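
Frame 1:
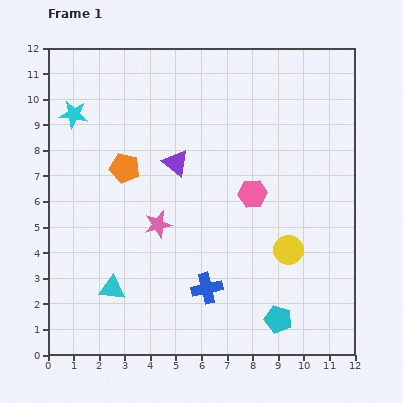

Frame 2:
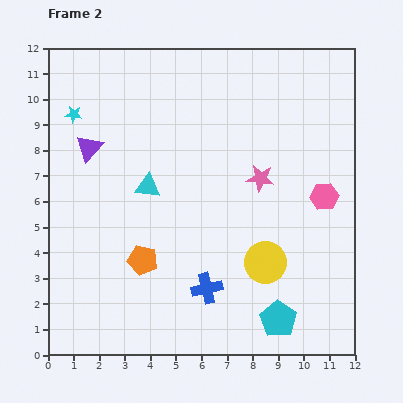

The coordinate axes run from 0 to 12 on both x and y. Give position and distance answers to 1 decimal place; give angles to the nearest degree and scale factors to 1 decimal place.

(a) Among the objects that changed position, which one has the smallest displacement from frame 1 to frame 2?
the yellow circle

(moved 1.0)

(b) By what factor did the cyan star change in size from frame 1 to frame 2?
0.6×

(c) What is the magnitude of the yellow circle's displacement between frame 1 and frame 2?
1.0

The yellow circle moved from (9.4, 4.1) to (8.5, 3.6), a distance of √(0.9² + 0.5²) ≈ 1.0.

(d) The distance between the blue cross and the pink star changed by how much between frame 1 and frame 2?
+1.7

Distance in frame 1: 3.1. Distance in frame 2: 4.8.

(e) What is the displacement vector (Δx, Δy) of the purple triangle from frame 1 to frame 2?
(-3.4, 0.6)

The purple triangle was at (5.0, 7.5) in frame 1 and (1.6, 8.1) in frame 2.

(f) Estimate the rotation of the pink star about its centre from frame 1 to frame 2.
22° clockwise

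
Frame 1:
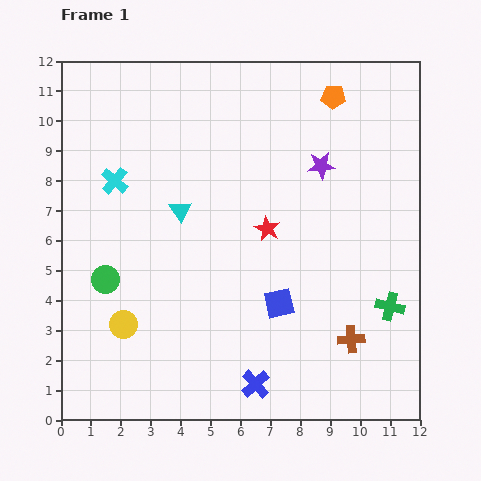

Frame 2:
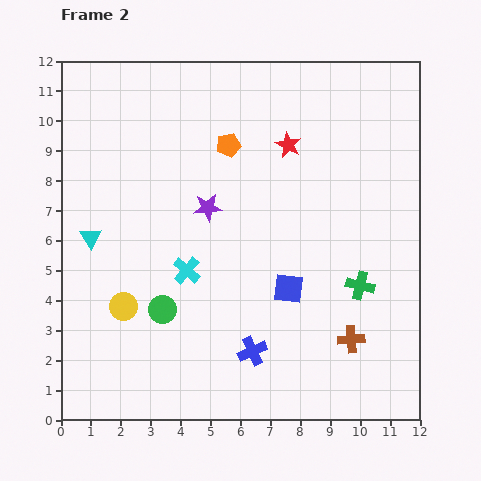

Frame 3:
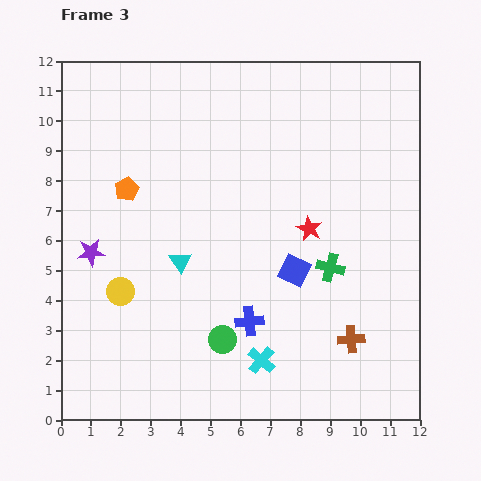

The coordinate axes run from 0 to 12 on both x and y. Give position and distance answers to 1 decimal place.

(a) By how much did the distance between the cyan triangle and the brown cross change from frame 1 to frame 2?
+2.2

Distance in frame 1: 7.1. Distance in frame 2: 9.3.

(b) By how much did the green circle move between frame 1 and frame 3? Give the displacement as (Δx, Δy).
(3.9, -2.0)

The green circle was at (1.5, 4.7) in frame 1 and (5.4, 2.7) in frame 3.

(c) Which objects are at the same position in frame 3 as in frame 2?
the brown cross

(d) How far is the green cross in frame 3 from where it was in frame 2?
1.2

The green cross moved from (10.0, 4.5) to (9.0, 5.1), a distance of √(1.0² + 0.6²) ≈ 1.2.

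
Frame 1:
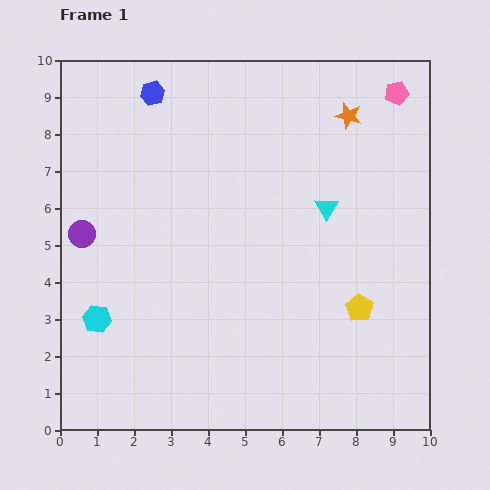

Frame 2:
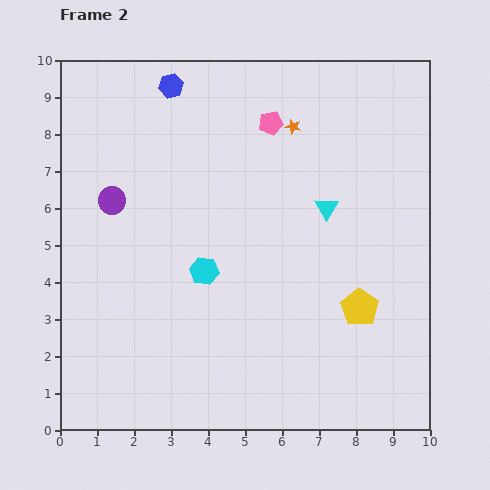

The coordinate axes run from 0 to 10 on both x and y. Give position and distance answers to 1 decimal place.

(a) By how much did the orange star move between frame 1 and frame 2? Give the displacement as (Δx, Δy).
(-1.5, -0.3)

The orange star was at (7.8, 8.5) in frame 1 and (6.3, 8.2) in frame 2.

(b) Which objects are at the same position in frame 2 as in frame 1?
the yellow pentagon, the cyan triangle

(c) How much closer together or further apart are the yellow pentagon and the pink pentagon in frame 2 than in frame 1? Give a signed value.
-0.4

Distance in frame 1: 5.9. Distance in frame 2: 5.5.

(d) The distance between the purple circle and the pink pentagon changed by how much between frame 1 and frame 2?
-4.5

Distance in frame 1: 9.3. Distance in frame 2: 4.8.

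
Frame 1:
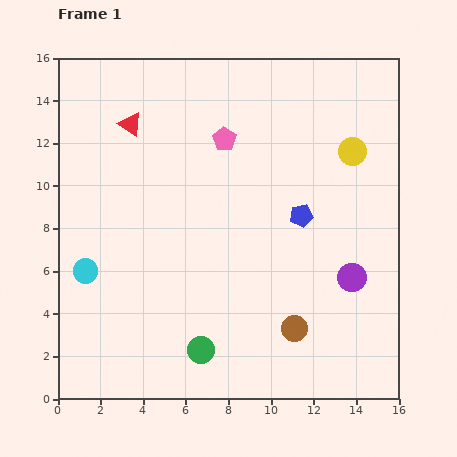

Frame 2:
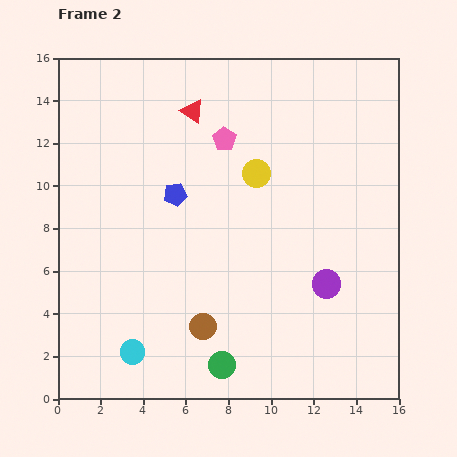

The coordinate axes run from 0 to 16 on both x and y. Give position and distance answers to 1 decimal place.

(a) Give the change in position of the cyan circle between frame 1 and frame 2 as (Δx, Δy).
(2.2, -3.8)

The cyan circle was at (1.3, 6.0) in frame 1 and (3.5, 2.2) in frame 2.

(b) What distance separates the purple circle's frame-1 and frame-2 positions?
1.2

The purple circle moved from (13.8, 5.7) to (12.6, 5.4), a distance of √(1.2² + 0.3²) ≈ 1.2.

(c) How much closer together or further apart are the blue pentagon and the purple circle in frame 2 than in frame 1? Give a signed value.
+4.4

Distance in frame 1: 3.8. Distance in frame 2: 8.2.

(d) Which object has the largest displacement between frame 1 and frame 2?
the blue pentagon

(moved 6.0; next 4.6)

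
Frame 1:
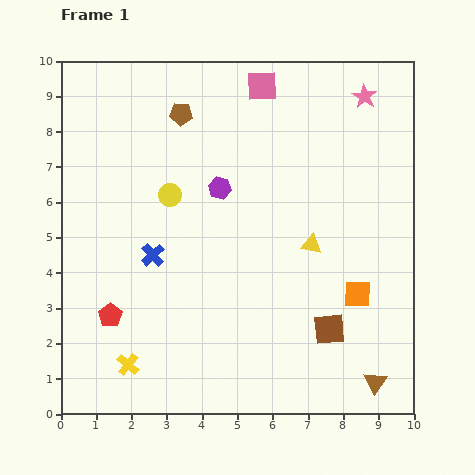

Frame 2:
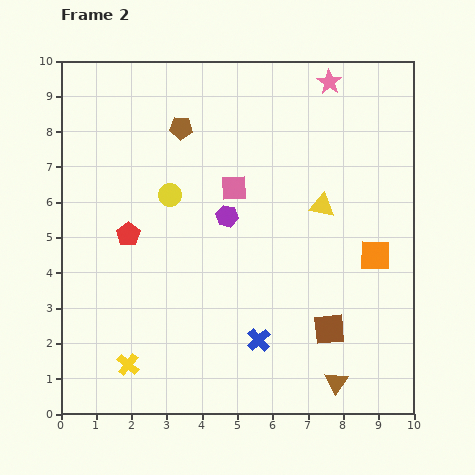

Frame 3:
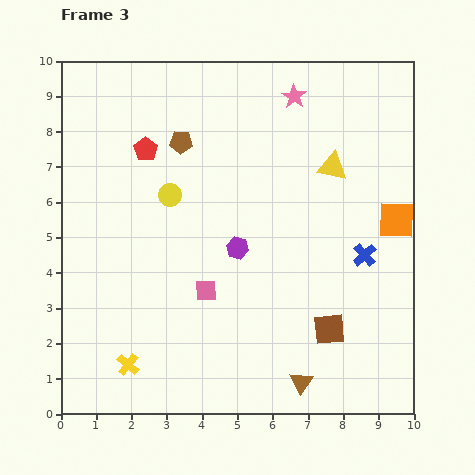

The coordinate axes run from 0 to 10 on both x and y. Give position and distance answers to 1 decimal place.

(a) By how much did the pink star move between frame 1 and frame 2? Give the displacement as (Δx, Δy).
(-1.0, 0.4)

The pink star was at (8.6, 9.0) in frame 1 and (7.6, 9.4) in frame 2.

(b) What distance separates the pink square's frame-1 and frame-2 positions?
3.0

The pink square moved from (5.7, 9.3) to (4.9, 6.4), a distance of √(0.8² + 2.9²) ≈ 3.0.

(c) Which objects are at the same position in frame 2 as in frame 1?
the yellow circle, the brown square, the yellow cross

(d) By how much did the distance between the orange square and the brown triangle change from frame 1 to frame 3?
+2.8

Distance in frame 1: 2.5. Distance in frame 3: 5.3.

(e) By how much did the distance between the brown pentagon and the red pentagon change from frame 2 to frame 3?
-2.4

Distance in frame 2: 3.4. Distance in frame 3: 1.0.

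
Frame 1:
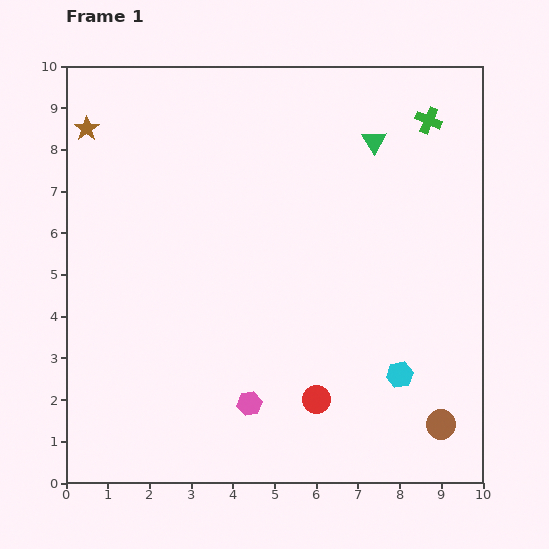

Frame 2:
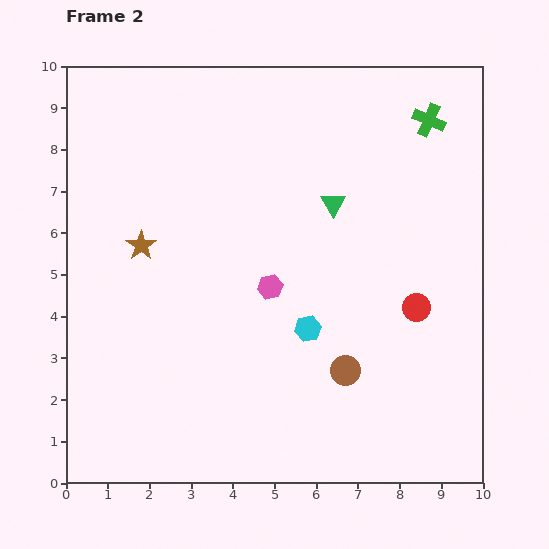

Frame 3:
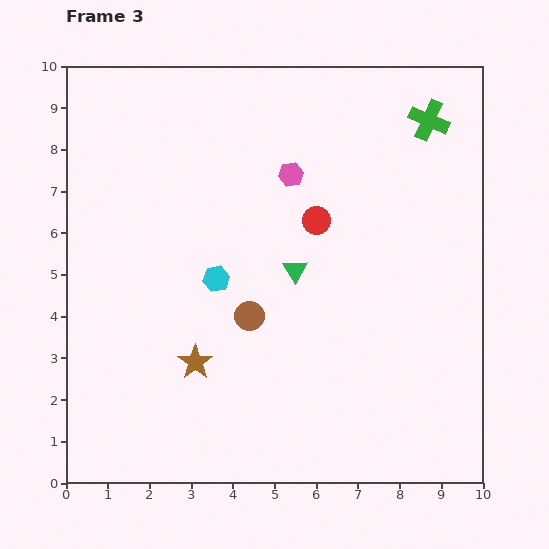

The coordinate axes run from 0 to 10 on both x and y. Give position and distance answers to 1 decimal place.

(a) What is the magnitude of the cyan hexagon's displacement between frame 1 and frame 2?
2.5

The cyan hexagon moved from (8.0, 2.6) to (5.8, 3.7), a distance of √(2.2² + 1.1²) ≈ 2.5.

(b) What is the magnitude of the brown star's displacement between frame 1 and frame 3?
6.2

The brown star moved from (0.5, 8.5) to (3.1, 2.9), a distance of √(2.6² + 5.6²) ≈ 6.2.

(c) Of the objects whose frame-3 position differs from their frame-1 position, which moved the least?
the green triangle

(moved 3.6)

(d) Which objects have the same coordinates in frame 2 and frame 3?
the green cross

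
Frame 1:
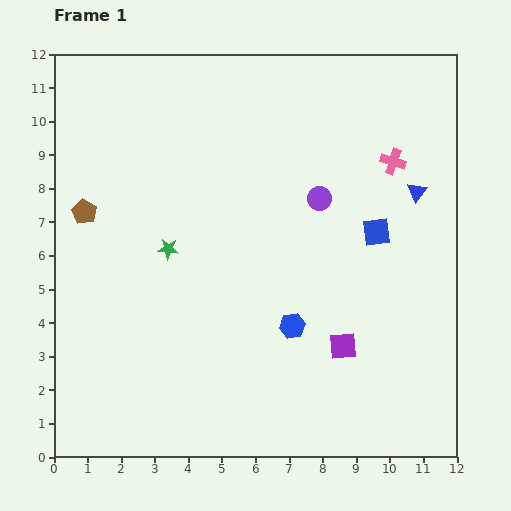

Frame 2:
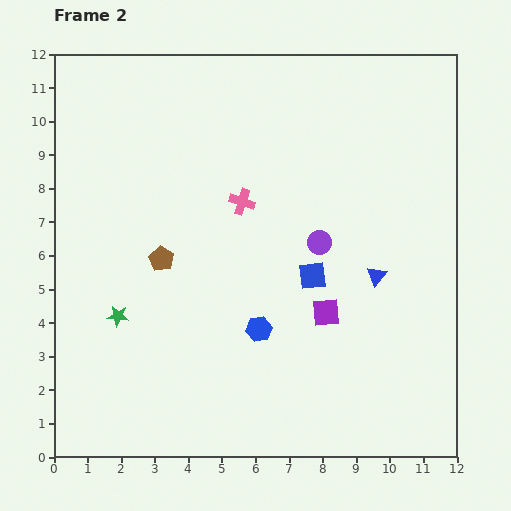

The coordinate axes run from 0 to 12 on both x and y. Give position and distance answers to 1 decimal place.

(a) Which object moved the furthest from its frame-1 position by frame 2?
the pink cross

(moved 4.7; next 2.8)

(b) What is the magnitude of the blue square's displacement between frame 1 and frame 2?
2.3

The blue square moved from (9.6, 6.7) to (7.7, 5.4), a distance of √(1.9² + 1.3²) ≈ 2.3.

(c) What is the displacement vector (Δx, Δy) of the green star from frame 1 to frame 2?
(-1.5, -2.0)

The green star was at (3.4, 6.2) in frame 1 and (1.9, 4.2) in frame 2.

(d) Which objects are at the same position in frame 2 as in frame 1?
none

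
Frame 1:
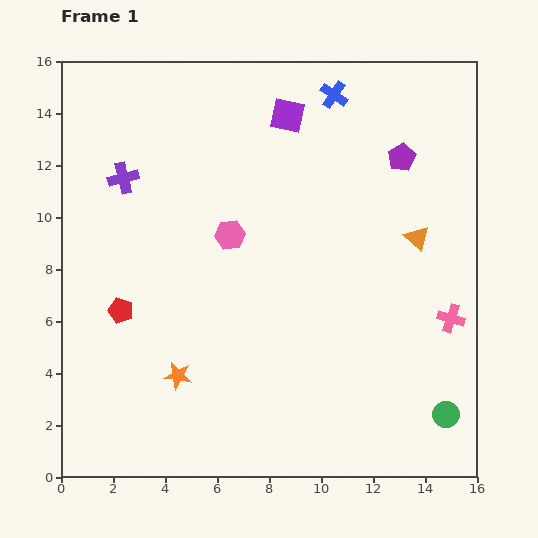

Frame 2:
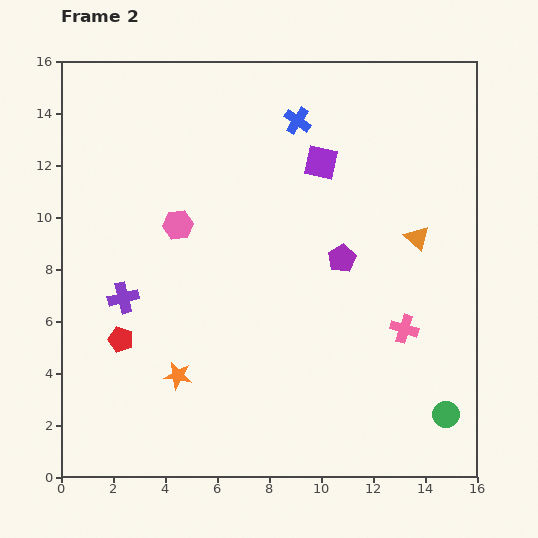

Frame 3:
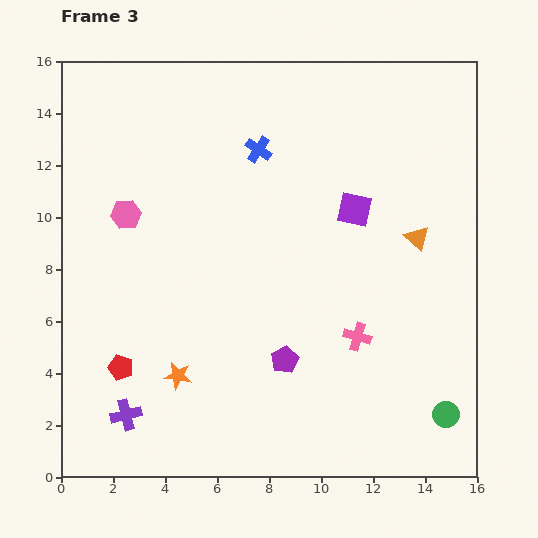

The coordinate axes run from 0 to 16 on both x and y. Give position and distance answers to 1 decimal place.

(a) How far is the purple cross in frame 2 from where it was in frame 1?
4.6

The purple cross moved from (2.4, 11.5) to (2.4, 6.9), a distance of √(0.0² + 4.6²) ≈ 4.6.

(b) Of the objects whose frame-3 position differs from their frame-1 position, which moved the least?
the red pentagon

(moved 2.2)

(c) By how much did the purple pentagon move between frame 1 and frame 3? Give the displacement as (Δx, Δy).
(-4.5, -7.8)

The purple pentagon was at (13.1, 12.3) in frame 1 and (8.6, 4.5) in frame 3.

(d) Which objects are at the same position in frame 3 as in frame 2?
the green circle, the orange star, the orange triangle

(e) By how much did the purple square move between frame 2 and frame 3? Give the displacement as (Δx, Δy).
(1.3, -1.8)

The purple square was at (10.0, 12.1) in frame 2 and (11.3, 10.3) in frame 3.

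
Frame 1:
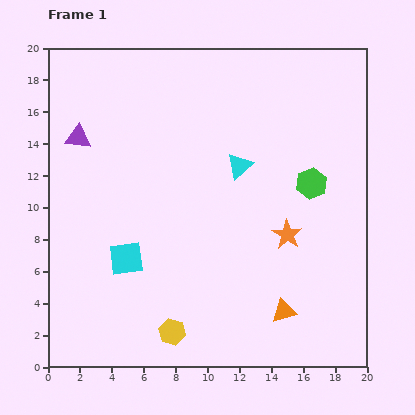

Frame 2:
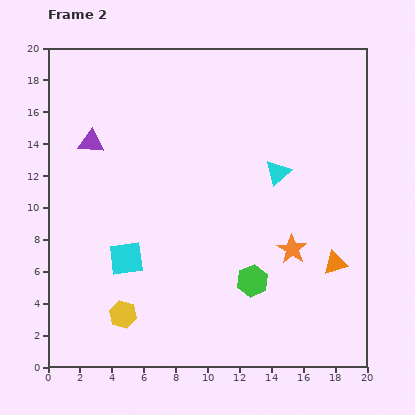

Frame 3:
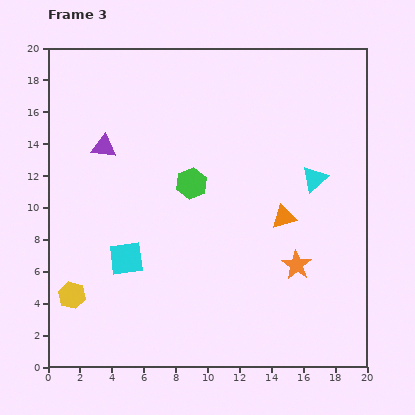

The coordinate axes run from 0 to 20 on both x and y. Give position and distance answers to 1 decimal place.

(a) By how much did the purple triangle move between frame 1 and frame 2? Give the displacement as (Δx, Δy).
(0.8, -0.3)

The purple triangle was at (1.9, 14.4) in frame 1 and (2.7, 14.1) in frame 2.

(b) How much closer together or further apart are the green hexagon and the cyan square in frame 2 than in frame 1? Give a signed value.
-4.5

Distance in frame 1: 12.5. Distance in frame 2: 8.0.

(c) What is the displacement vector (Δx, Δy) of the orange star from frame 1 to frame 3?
(0.6, -1.9)

The orange star was at (15.0, 8.3) in frame 1 and (15.6, 6.4) in frame 3.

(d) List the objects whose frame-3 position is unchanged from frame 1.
the cyan square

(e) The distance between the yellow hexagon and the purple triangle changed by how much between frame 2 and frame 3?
-1.5

Distance in frame 2: 11.0. Distance in frame 3: 9.5.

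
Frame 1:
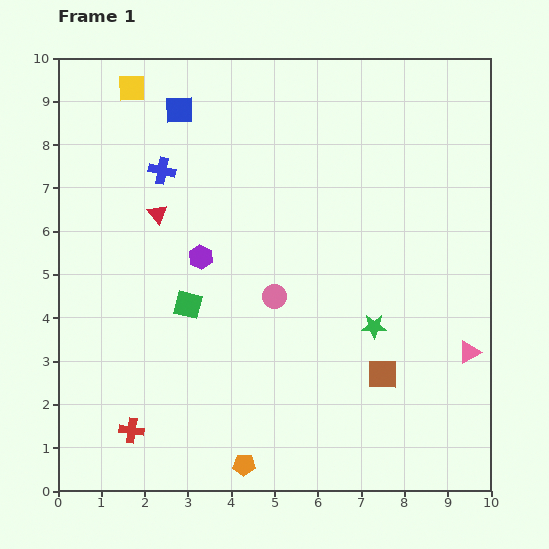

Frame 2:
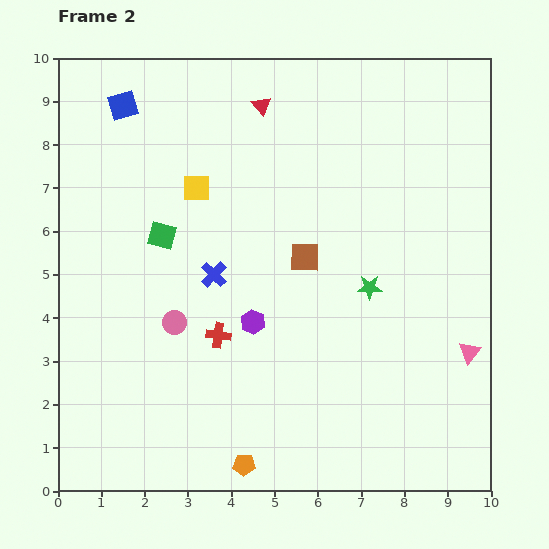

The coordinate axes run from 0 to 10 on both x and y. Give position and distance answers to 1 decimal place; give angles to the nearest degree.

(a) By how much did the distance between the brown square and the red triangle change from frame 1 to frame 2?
-2.8

Distance in frame 1: 6.4. Distance in frame 2: 3.6.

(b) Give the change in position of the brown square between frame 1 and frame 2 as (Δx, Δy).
(-1.8, 2.7)

The brown square was at (7.5, 2.7) in frame 1 and (5.7, 5.4) in frame 2.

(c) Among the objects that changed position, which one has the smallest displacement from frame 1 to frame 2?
the green star

(moved 0.9)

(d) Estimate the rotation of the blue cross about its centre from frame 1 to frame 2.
33° clockwise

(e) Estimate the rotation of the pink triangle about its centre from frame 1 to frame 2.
21° counter-clockwise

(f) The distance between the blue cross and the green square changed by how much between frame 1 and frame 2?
-1.7

Distance in frame 1: 3.2. Distance in frame 2: 1.5.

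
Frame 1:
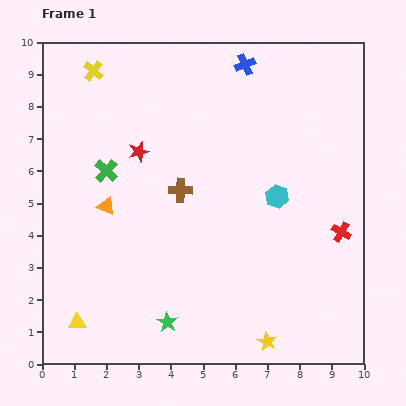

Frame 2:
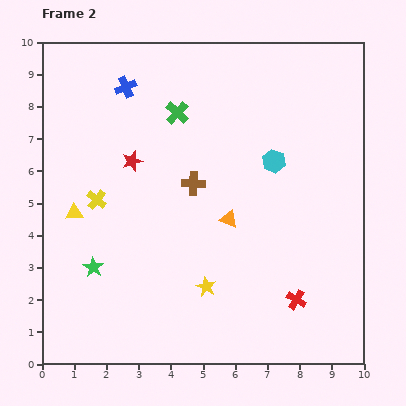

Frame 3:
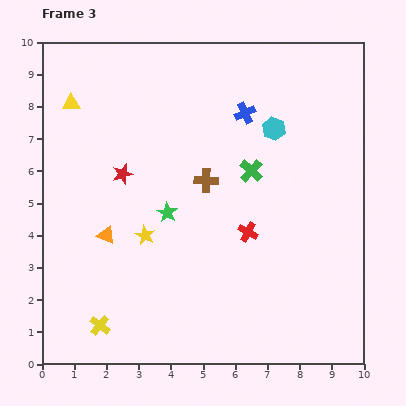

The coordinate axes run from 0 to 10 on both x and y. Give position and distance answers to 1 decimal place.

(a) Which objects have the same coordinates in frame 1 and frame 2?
none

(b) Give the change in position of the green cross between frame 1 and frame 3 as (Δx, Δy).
(4.5, 0.0)

The green cross was at (2.0, 6.0) in frame 1 and (6.5, 6.0) in frame 3.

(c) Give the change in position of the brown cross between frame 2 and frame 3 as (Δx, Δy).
(0.4, 0.1)

The brown cross was at (4.7, 5.6) in frame 2 and (5.1, 5.7) in frame 3.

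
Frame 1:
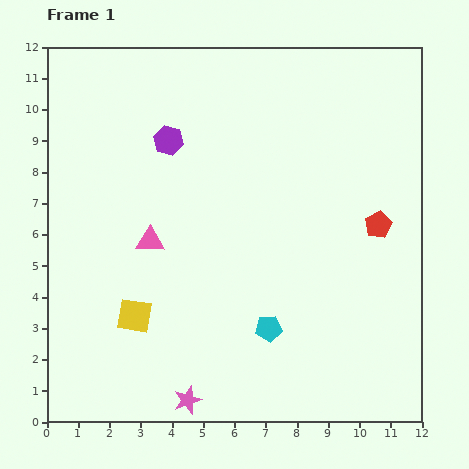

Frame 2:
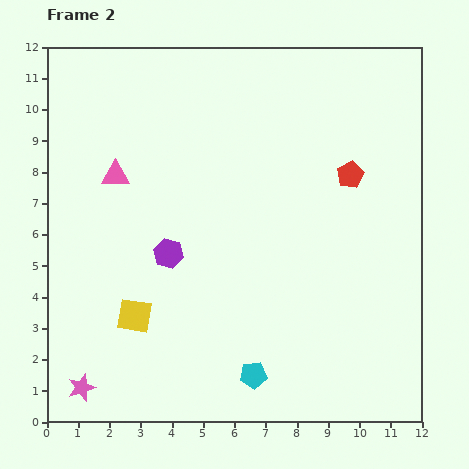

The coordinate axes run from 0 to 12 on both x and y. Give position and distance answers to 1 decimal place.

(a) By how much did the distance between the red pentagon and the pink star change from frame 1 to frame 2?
+2.7

Distance in frame 1: 8.3. Distance in frame 2: 11.0.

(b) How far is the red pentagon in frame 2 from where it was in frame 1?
1.8

The red pentagon moved from (10.6, 6.3) to (9.7, 7.9), a distance of √(0.9² + 1.6²) ≈ 1.8.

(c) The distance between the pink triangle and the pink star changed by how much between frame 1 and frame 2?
+1.7

Distance in frame 1: 5.2. Distance in frame 2: 6.9.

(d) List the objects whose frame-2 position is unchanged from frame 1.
the yellow square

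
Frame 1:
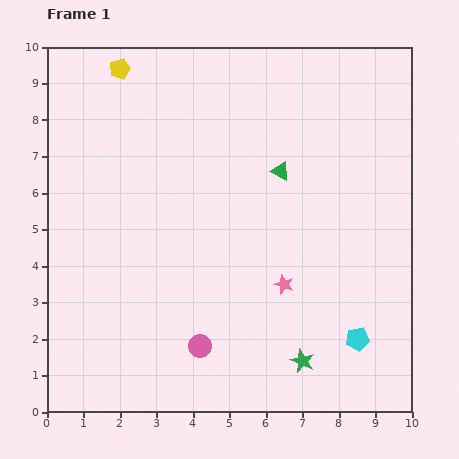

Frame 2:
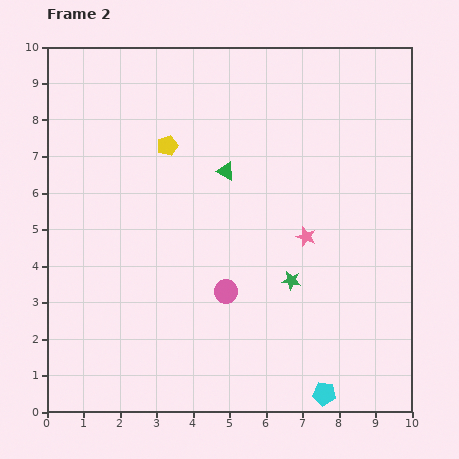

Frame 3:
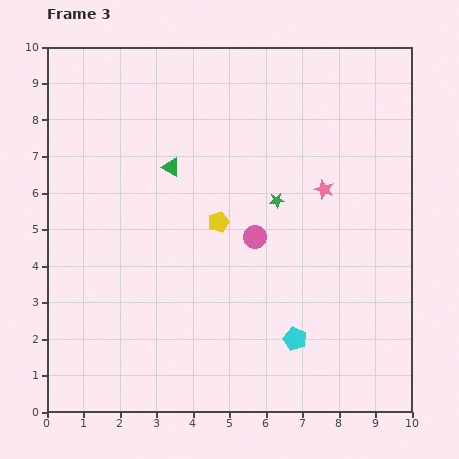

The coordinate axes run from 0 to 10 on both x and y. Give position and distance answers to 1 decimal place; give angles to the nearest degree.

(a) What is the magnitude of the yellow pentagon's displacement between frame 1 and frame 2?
2.5

The yellow pentagon moved from (2.0, 9.4) to (3.3, 7.3), a distance of √(1.3² + 2.1²) ≈ 2.5.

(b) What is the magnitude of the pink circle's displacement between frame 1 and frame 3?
3.4

The pink circle moved from (4.2, 1.8) to (5.7, 4.8), a distance of √(1.5² + 3.0²) ≈ 3.4.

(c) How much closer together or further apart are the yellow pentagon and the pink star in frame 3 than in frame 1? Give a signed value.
-4.4

Distance in frame 1: 7.4. Distance in frame 3: 3.0.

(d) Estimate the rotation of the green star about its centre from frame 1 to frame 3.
30° counter-clockwise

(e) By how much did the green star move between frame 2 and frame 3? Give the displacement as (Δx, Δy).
(-0.4, 2.2)

The green star was at (6.7, 3.6) in frame 2 and (6.3, 5.8) in frame 3.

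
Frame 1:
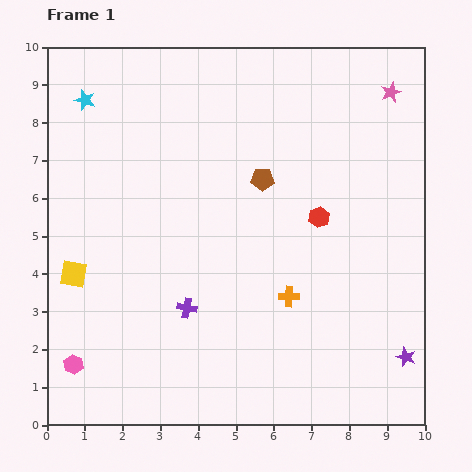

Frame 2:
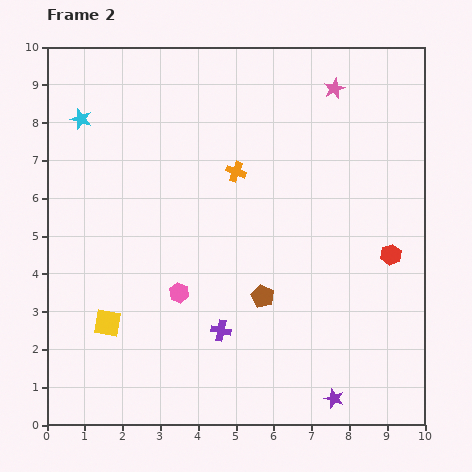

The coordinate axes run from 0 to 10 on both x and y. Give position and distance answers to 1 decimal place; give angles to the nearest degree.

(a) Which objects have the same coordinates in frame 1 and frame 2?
none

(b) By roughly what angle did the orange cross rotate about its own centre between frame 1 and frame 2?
19° clockwise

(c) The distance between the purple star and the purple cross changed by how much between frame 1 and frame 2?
-2.4

Distance in frame 1: 5.9. Distance in frame 2: 3.5.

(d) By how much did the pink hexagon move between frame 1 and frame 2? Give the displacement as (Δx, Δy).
(2.8, 1.9)

The pink hexagon was at (0.7, 1.6) in frame 1 and (3.5, 3.5) in frame 2.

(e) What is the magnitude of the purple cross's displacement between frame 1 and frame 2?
1.1

The purple cross moved from (3.7, 3.1) to (4.6, 2.5), a distance of √(0.9² + 0.6²) ≈ 1.1.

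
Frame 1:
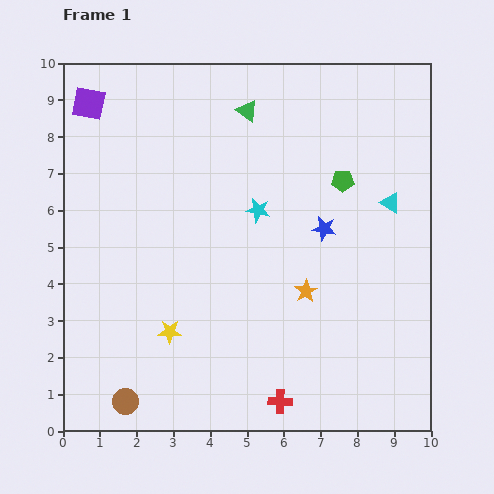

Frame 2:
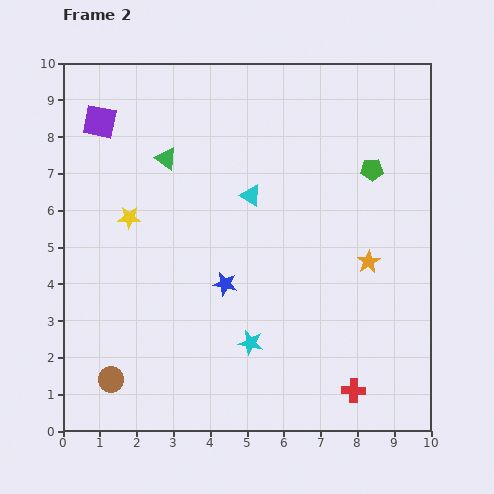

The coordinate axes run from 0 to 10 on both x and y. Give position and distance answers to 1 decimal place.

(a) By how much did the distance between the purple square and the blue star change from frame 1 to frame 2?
-1.6

Distance in frame 1: 7.2. Distance in frame 2: 5.6.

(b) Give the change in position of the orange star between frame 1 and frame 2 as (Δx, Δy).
(1.7, 0.8)

The orange star was at (6.6, 3.8) in frame 1 and (8.3, 4.6) in frame 2.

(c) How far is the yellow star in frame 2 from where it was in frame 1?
3.3

The yellow star moved from (2.9, 2.7) to (1.8, 5.8), a distance of √(1.1² + 3.1²) ≈ 3.3.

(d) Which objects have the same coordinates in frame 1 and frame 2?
none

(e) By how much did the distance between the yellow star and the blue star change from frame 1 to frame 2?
-1.8

Distance in frame 1: 5.0. Distance in frame 2: 3.2.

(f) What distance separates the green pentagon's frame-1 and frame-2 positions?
0.9

The green pentagon moved from (7.6, 6.8) to (8.4, 7.1), a distance of √(0.8² + 0.3²) ≈ 0.9.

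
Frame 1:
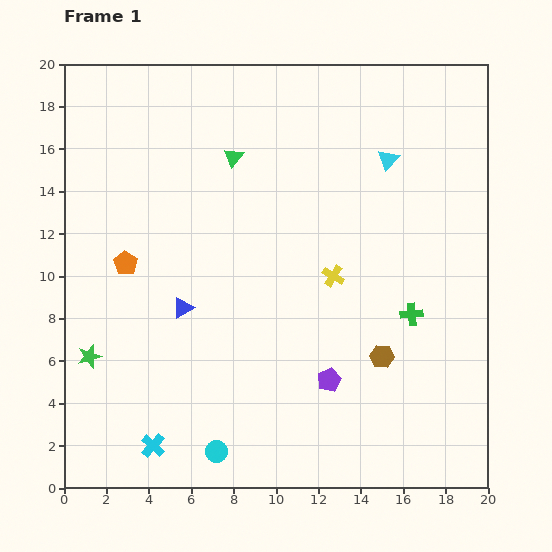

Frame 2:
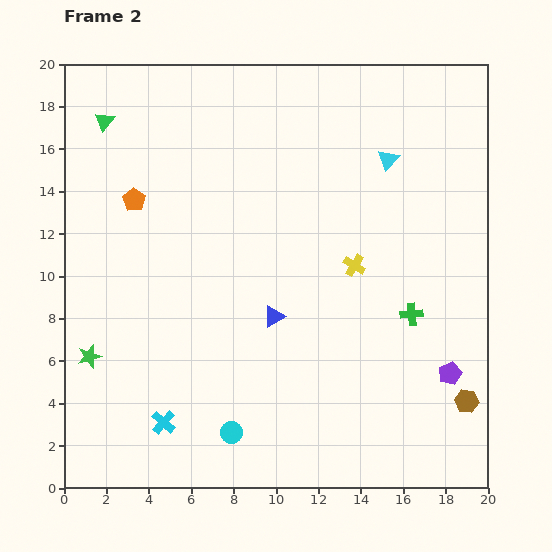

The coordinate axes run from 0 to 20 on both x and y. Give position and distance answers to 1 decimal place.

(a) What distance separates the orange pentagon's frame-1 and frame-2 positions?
3.0

The orange pentagon moved from (2.9, 10.6) to (3.3, 13.6), a distance of √(0.4² + 3.0²) ≈ 3.0.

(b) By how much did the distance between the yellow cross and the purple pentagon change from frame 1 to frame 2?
+1.9

Distance in frame 1: 4.9. Distance in frame 2: 6.8.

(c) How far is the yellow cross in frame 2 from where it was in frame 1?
1.1

The yellow cross moved from (12.7, 10.0) to (13.7, 10.5), a distance of √(1.0² + 0.5²) ≈ 1.1.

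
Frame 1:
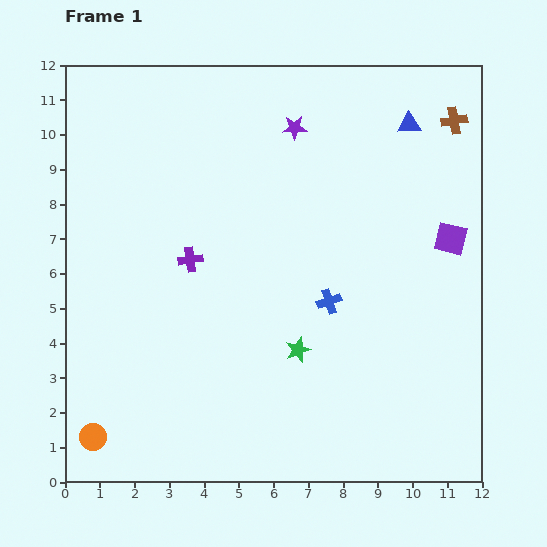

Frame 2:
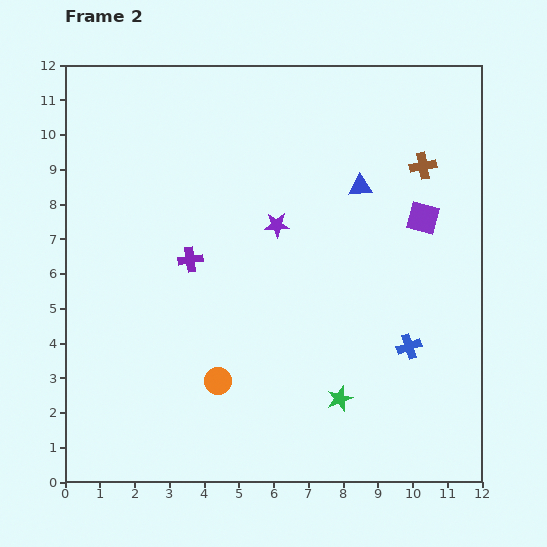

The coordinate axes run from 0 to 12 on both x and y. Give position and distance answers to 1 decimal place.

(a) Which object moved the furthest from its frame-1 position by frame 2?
the orange circle

(moved 3.9; next 2.8)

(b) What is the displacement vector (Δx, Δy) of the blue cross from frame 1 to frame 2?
(2.3, -1.3)

The blue cross was at (7.6, 5.2) in frame 1 and (9.9, 3.9) in frame 2.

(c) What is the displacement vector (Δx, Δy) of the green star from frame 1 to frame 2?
(1.2, -1.4)

The green star was at (6.7, 3.8) in frame 1 and (7.9, 2.4) in frame 2.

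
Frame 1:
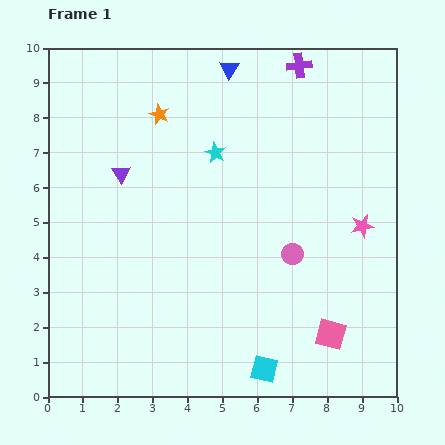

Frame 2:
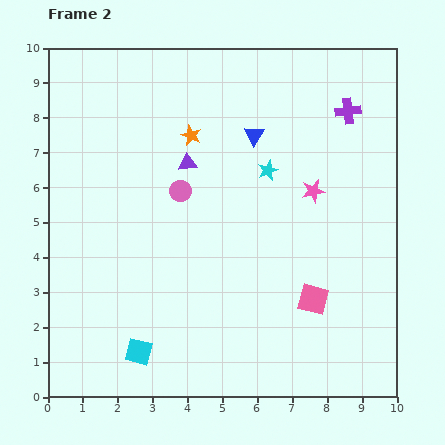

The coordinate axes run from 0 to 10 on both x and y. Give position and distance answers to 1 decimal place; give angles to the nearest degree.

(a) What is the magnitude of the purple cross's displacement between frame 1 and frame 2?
1.9

The purple cross moved from (7.2, 9.5) to (8.6, 8.2), a distance of √(1.4² + 1.3²) ≈ 1.9.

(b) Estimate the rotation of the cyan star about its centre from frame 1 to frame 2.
22° clockwise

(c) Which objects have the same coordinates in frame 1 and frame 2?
none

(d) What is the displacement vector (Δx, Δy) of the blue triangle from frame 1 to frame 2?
(0.7, -1.9)

The blue triangle was at (5.2, 9.4) in frame 1 and (5.9, 7.5) in frame 2.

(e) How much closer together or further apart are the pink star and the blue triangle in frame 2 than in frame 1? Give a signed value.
-3.6

Distance in frame 1: 5.9. Distance in frame 2: 2.3.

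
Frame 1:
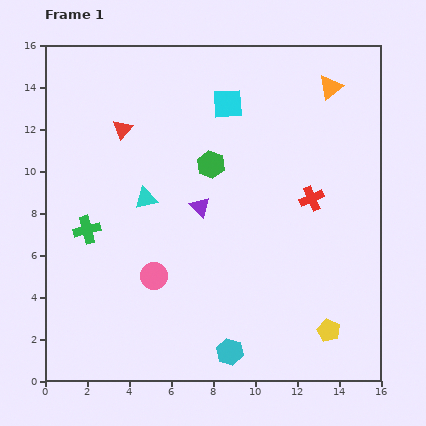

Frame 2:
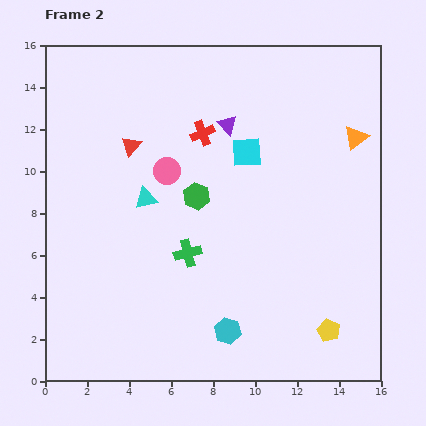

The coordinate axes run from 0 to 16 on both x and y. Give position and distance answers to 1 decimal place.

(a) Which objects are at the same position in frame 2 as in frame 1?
the yellow pentagon, the cyan triangle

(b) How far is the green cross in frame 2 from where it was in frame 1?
4.9

The green cross moved from (2.0, 7.2) to (6.8, 6.1), a distance of √(4.8² + 1.1²) ≈ 4.9.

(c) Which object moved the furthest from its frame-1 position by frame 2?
the red cross

(moved 6.1; next 5.0)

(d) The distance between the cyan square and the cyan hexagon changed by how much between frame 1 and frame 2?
-3.3

Distance in frame 1: 11.8. Distance in frame 2: 8.5.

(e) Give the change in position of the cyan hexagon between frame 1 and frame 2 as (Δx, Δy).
(-0.1, 1.0)

The cyan hexagon was at (8.8, 1.4) in frame 1 and (8.7, 2.4) in frame 2.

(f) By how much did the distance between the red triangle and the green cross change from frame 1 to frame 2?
+0.7

Distance in frame 1: 5.1. Distance in frame 2: 5.8.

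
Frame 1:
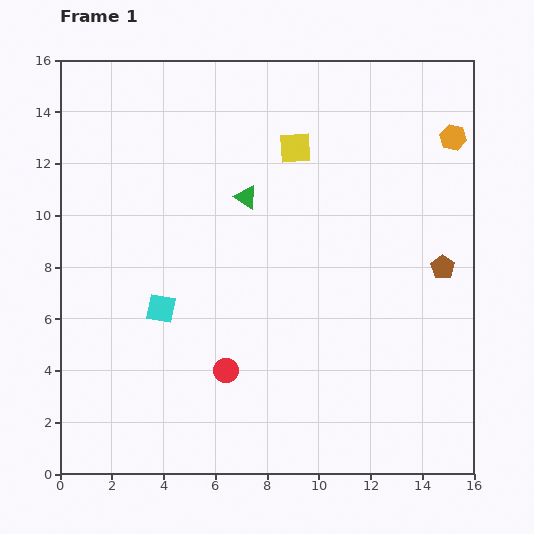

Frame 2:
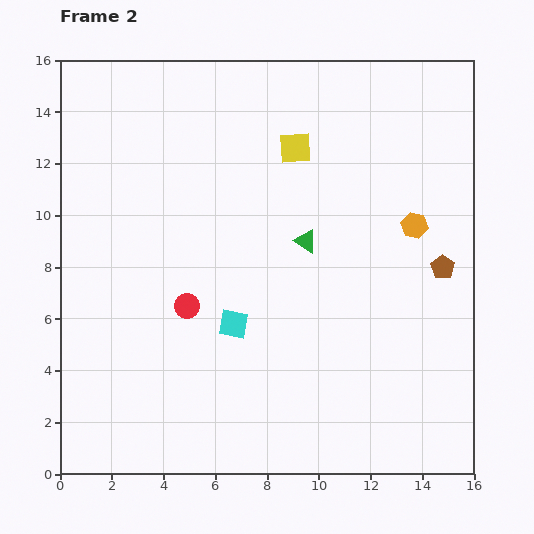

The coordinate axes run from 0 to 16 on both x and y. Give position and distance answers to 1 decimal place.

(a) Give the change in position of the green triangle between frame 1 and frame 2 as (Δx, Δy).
(2.3, -1.7)

The green triangle was at (7.2, 10.7) in frame 1 and (9.5, 9.0) in frame 2.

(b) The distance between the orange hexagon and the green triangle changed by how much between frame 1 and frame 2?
-4.1

Distance in frame 1: 8.3. Distance in frame 2: 4.2.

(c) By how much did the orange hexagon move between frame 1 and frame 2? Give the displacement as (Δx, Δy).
(-1.5, -3.4)

The orange hexagon was at (15.2, 13.0) in frame 1 and (13.7, 9.6) in frame 2.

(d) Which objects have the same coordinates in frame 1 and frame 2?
the yellow square, the brown pentagon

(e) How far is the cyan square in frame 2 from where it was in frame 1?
2.9

The cyan square moved from (3.9, 6.4) to (6.7, 5.8), a distance of √(2.8² + 0.6²) ≈ 2.9.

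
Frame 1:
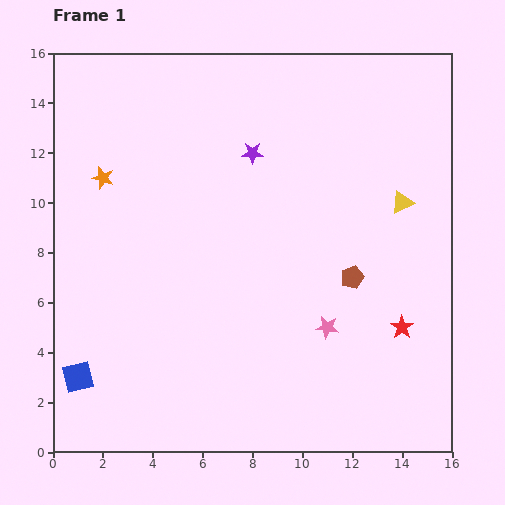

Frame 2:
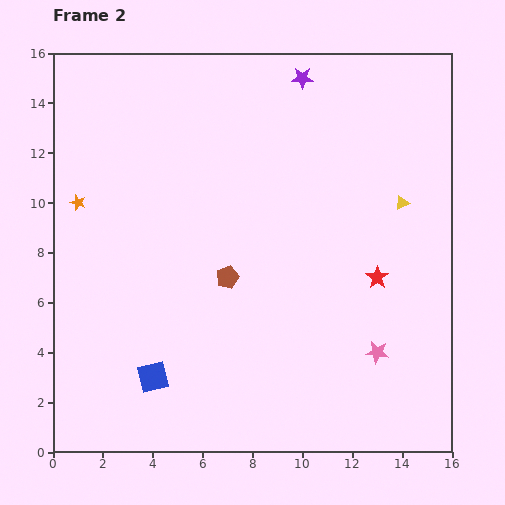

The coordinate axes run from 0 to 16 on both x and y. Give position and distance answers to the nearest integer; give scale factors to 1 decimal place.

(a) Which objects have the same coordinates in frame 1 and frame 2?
the yellow triangle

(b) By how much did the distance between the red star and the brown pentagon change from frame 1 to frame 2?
+3

Distance in frame 1: 3. Distance in frame 2: 6.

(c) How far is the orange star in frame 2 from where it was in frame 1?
1

The orange star moved from (2, 11) to (1, 10), a distance of √(1² + 1²) ≈ 1.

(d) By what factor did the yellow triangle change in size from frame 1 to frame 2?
0.6×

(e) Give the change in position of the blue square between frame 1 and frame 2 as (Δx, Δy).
(3, 0)

The blue square was at (1, 3) in frame 1 and (4, 3) in frame 2.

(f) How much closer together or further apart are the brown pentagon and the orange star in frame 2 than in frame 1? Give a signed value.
-4

Distance in frame 1: 11. Distance in frame 2: 7.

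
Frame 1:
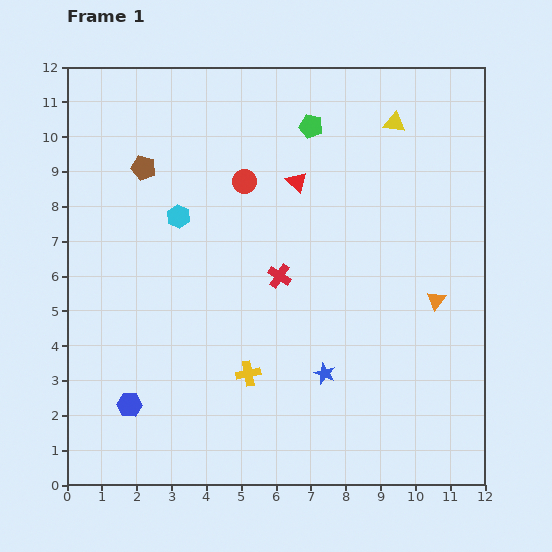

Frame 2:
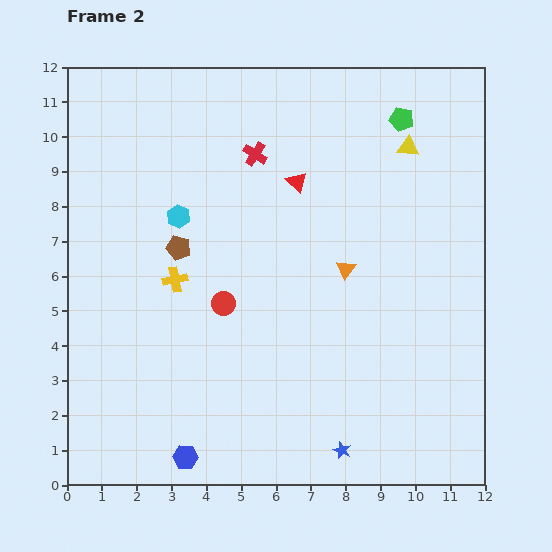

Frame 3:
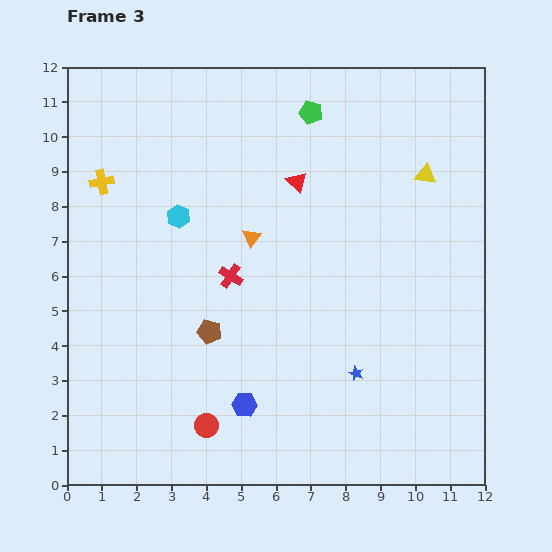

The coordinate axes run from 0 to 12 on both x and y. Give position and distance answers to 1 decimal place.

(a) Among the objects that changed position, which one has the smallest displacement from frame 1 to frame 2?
the yellow triangle

(moved 0.8)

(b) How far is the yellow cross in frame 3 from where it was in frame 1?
6.9

The yellow cross moved from (5.2, 3.2) to (1.0, 8.7), a distance of √(4.2² + 5.5²) ≈ 6.9.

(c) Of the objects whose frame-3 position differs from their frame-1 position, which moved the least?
the green pentagon

(moved 0.4)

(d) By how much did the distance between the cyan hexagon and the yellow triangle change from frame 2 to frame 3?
+0.3

Distance in frame 2: 6.9. Distance in frame 3: 7.2.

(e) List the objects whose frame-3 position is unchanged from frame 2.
the cyan hexagon, the red triangle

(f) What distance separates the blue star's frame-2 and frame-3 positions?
2.2

The blue star moved from (7.9, 1.0) to (8.3, 3.2), a distance of √(0.4² + 2.2²) ≈ 2.2.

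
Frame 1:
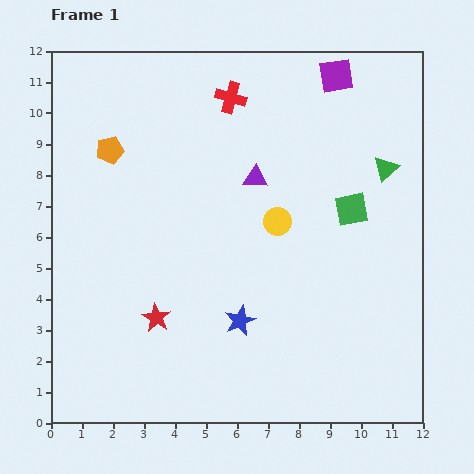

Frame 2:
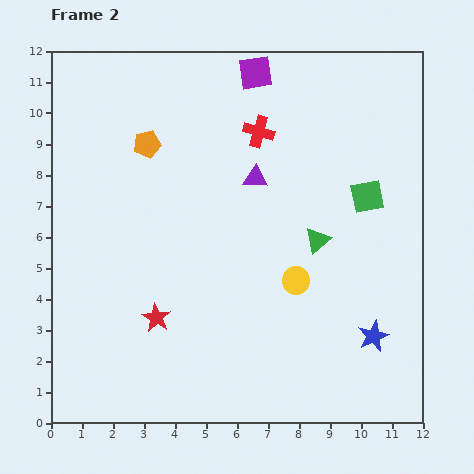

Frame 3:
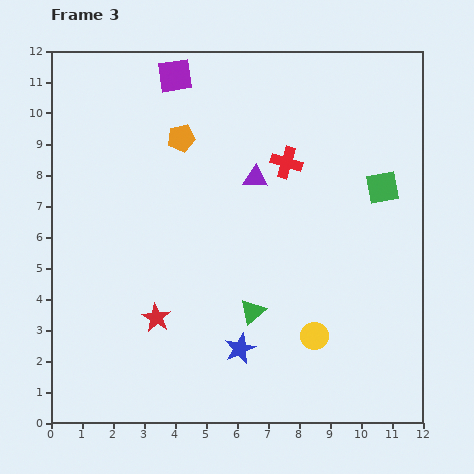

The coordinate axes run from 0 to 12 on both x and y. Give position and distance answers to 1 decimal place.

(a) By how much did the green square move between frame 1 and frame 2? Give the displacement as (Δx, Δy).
(0.5, 0.4)

The green square was at (9.7, 6.9) in frame 1 and (10.2, 7.3) in frame 2.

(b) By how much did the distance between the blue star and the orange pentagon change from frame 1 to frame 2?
+2.7

Distance in frame 1: 6.9. Distance in frame 2: 9.6.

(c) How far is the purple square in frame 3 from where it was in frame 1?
5.2

The purple square moved from (9.2, 11.2) to (4.0, 11.2), a distance of √(5.2² + 0.0²) ≈ 5.2.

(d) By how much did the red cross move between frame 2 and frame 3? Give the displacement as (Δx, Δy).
(0.9, -1.0)

The red cross was at (6.7, 9.4) in frame 2 and (7.6, 8.4) in frame 3.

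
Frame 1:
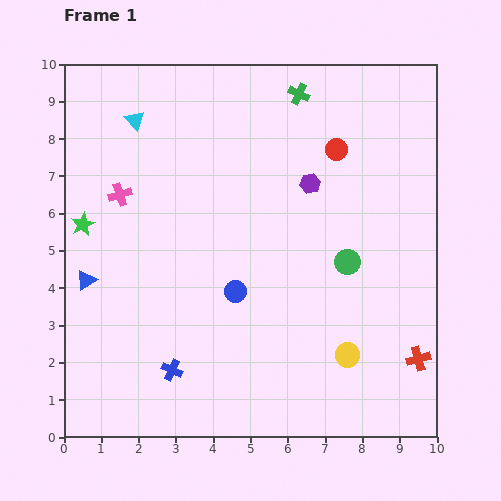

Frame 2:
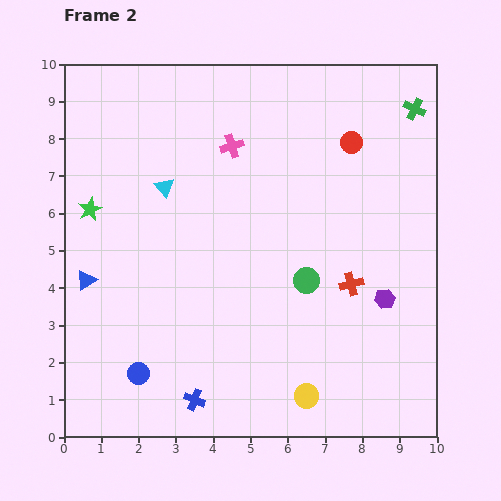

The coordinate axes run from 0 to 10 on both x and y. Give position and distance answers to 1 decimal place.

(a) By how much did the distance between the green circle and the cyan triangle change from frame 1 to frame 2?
-2.4

Distance in frame 1: 6.9. Distance in frame 2: 4.5.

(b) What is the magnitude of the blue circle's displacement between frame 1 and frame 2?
3.4

The blue circle moved from (4.6, 3.9) to (2.0, 1.7), a distance of √(2.6² + 2.2²) ≈ 3.4.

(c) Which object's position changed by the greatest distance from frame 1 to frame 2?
the purple hexagon

(moved 3.7; next 3.4)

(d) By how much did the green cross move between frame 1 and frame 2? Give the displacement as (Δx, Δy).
(3.1, -0.4)

The green cross was at (6.3, 9.2) in frame 1 and (9.4, 8.8) in frame 2.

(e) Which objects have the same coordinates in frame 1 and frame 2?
the blue triangle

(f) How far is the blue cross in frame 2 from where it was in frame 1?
1.0

The blue cross moved from (2.9, 1.8) to (3.5, 1.0), a distance of √(0.6² + 0.8²) ≈ 1.0.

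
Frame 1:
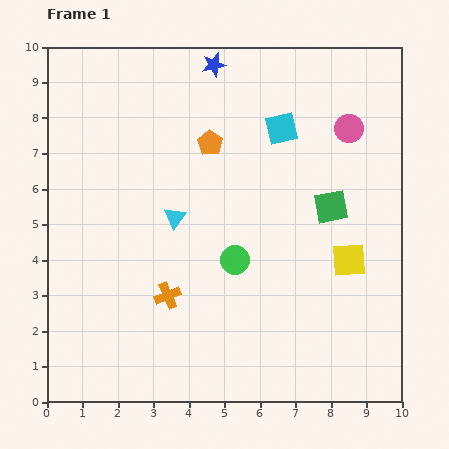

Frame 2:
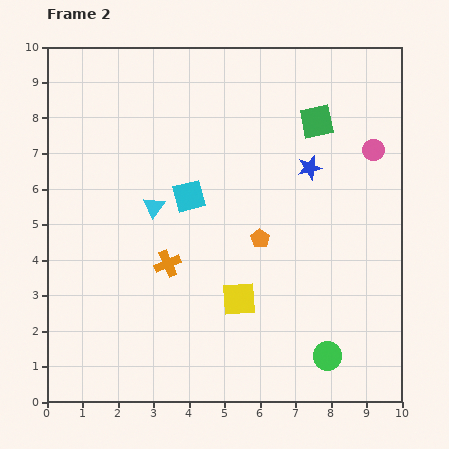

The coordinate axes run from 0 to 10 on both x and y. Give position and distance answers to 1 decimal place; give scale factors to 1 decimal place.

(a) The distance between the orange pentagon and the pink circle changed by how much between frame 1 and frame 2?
+0.2

Distance in frame 1: 3.9. Distance in frame 2: 4.1.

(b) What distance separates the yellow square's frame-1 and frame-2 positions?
3.3

The yellow square moved from (8.5, 4.0) to (5.4, 2.9), a distance of √(3.1² + 1.1²) ≈ 3.3.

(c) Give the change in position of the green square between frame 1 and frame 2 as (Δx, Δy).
(-0.4, 2.4)

The green square was at (8.0, 5.5) in frame 1 and (7.6, 7.9) in frame 2.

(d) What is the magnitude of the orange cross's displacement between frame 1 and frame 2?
0.9

The orange cross moved from (3.4, 3.0) to (3.4, 3.9), a distance of √(0.0² + 0.9²) ≈ 0.9.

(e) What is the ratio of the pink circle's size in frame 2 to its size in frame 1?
0.7×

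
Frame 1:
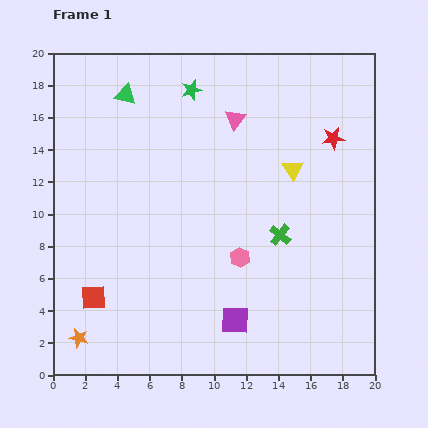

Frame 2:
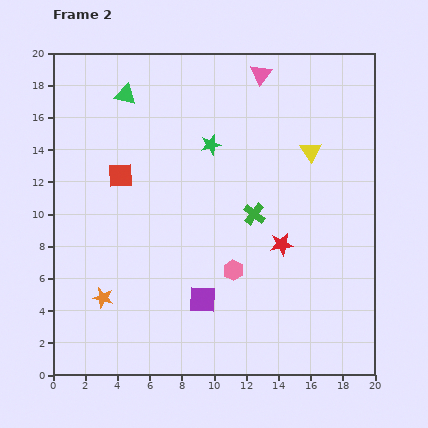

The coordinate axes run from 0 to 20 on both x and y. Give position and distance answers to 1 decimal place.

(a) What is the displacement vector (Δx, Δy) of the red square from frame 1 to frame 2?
(1.7, 7.6)

The red square was at (2.5, 4.8) in frame 1 and (4.2, 12.4) in frame 2.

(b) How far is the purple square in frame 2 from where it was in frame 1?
2.4

The purple square moved from (11.3, 3.4) to (9.3, 4.7), a distance of √(2.0² + 1.3²) ≈ 2.4.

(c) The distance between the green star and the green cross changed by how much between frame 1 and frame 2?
-5.4

Distance in frame 1: 10.5. Distance in frame 2: 5.1.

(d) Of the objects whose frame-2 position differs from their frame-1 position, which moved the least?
the pink hexagon

(moved 0.9)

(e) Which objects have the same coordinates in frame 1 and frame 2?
the green triangle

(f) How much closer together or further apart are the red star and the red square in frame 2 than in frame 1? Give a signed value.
-7.0

Distance in frame 1: 17.9. Distance in frame 2: 10.9.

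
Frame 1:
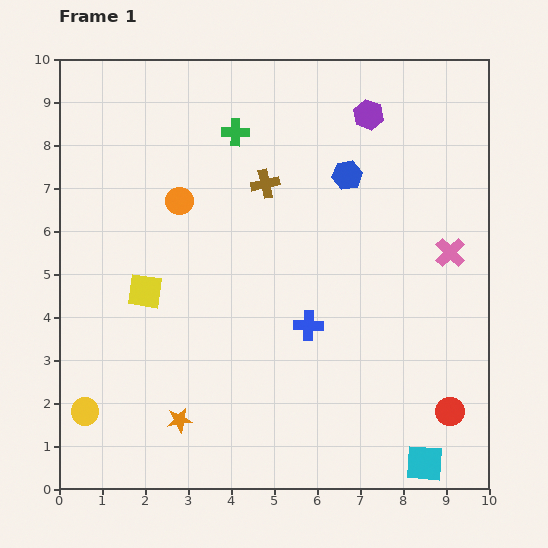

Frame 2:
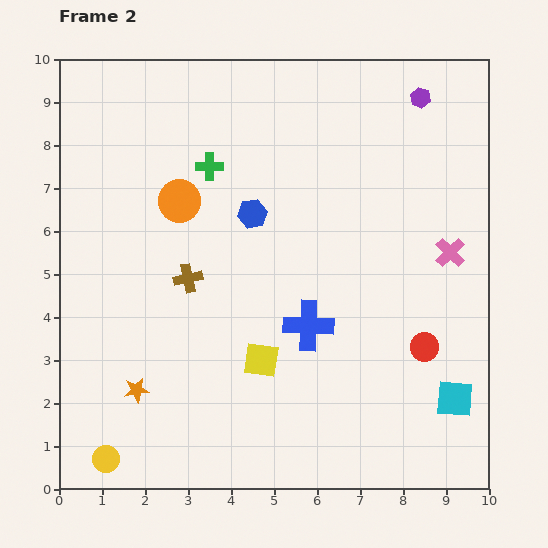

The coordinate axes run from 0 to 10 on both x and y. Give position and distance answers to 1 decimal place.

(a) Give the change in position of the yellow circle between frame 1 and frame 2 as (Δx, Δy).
(0.5, -1.1)

The yellow circle was at (0.6, 1.8) in frame 1 and (1.1, 0.7) in frame 2.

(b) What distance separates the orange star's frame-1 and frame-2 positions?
1.2

The orange star moved from (2.8, 1.6) to (1.8, 2.3), a distance of √(1.0² + 0.7²) ≈ 1.2.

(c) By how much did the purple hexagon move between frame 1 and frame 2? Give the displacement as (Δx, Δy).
(1.2, 0.4)

The purple hexagon was at (7.2, 8.7) in frame 1 and (8.4, 9.1) in frame 2.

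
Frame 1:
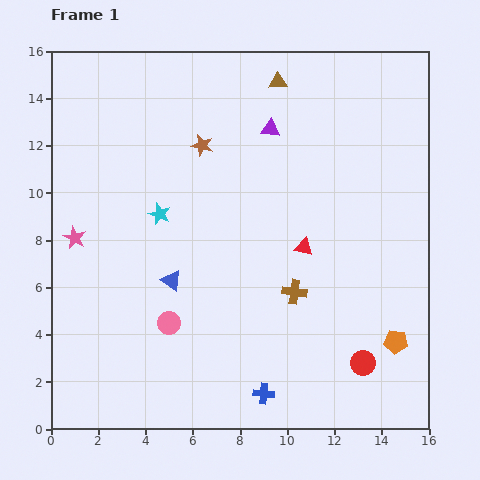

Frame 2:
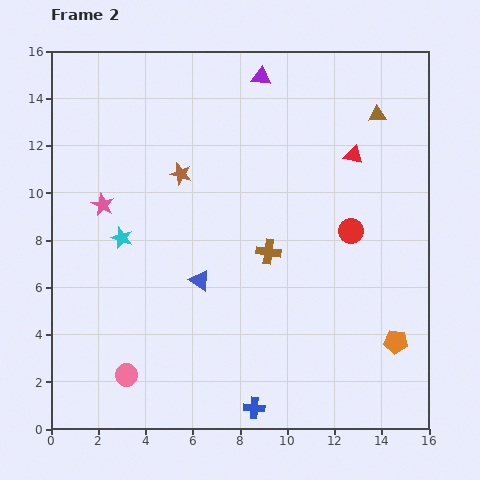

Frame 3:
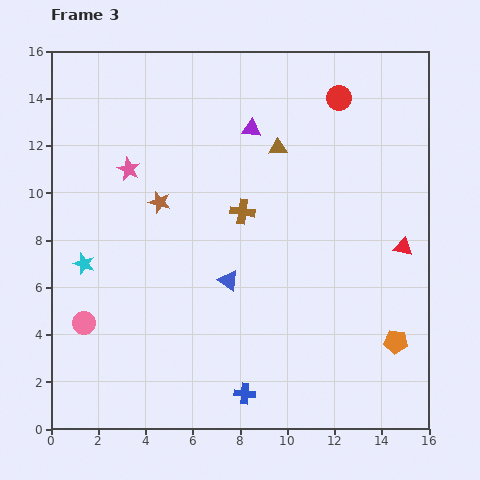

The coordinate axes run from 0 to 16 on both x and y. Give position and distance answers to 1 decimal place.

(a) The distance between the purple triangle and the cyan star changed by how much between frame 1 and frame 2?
+3.1

Distance in frame 1: 5.9. Distance in frame 2: 9.0.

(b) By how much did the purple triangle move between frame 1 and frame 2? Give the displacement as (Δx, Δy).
(-0.4, 2.2)

The purple triangle was at (9.3, 12.7) in frame 1 and (8.9, 14.9) in frame 2.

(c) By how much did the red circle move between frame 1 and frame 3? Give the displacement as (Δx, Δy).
(-1.0, 11.2)

The red circle was at (13.2, 2.8) in frame 1 and (12.2, 14.0) in frame 3.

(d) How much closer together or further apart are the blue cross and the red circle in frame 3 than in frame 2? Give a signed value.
+4.6

Distance in frame 2: 8.5. Distance in frame 3: 13.1.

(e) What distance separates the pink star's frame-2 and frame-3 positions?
1.9

The pink star moved from (2.2, 9.5) to (3.3, 11.0), a distance of √(1.1² + 1.5²) ≈ 1.9.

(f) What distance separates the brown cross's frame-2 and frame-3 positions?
2.0

The brown cross moved from (9.2, 7.5) to (8.1, 9.2), a distance of √(1.1² + 1.7²) ≈ 2.0.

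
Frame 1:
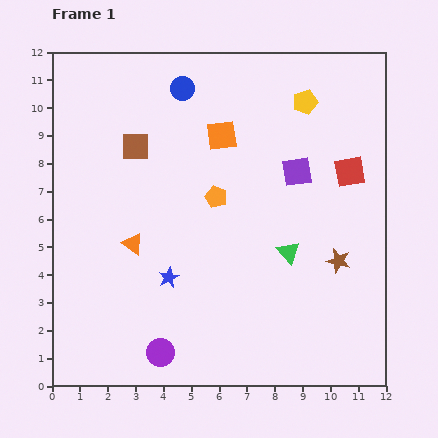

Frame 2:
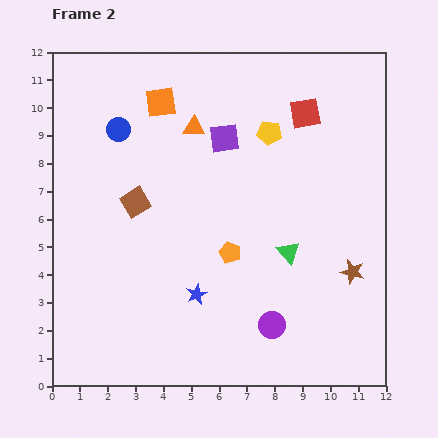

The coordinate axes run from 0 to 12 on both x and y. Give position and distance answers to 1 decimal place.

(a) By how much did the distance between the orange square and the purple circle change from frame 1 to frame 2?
+0.8

Distance in frame 1: 8.1. Distance in frame 2: 8.9.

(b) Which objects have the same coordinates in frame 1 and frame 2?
the green triangle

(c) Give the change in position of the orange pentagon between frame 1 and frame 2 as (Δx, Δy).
(0.5, -2.0)

The orange pentagon was at (5.9, 6.8) in frame 1 and (6.4, 4.8) in frame 2.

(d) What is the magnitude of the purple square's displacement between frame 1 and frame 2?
2.9

The purple square moved from (8.8, 7.7) to (6.2, 8.9), a distance of √(2.6² + 1.2²) ≈ 2.9.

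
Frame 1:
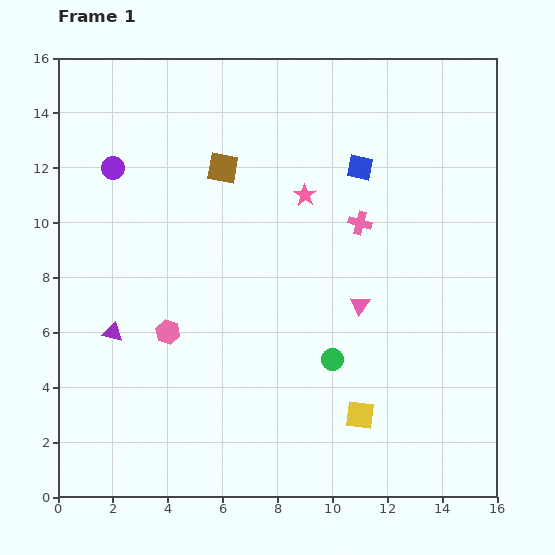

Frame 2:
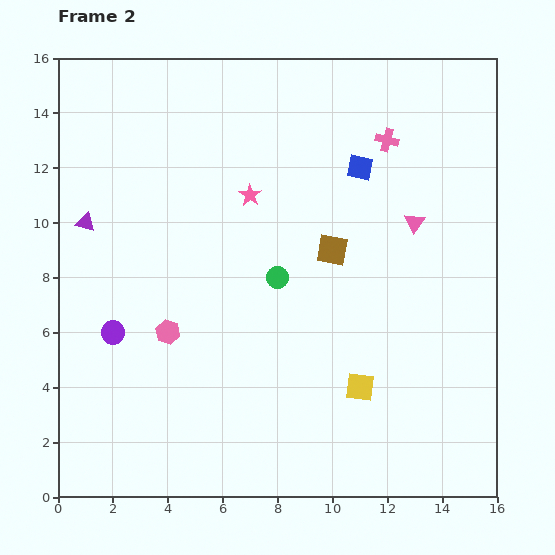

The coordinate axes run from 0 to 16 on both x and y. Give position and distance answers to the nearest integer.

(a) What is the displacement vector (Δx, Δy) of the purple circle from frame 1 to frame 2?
(0, -6)

The purple circle was at (2, 12) in frame 1 and (2, 6) in frame 2.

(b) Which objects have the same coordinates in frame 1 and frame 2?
the pink hexagon, the blue square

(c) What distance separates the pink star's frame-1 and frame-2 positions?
2

The pink star moved from (9, 11) to (7, 11), a distance of √(2² + 0²) ≈ 2.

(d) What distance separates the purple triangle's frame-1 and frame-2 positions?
4

The purple triangle moved from (2, 6) to (1, 10), a distance of √(1² + 4²) ≈ 4.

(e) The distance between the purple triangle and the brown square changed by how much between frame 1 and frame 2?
+2

Distance in frame 1: 7. Distance in frame 2: 9.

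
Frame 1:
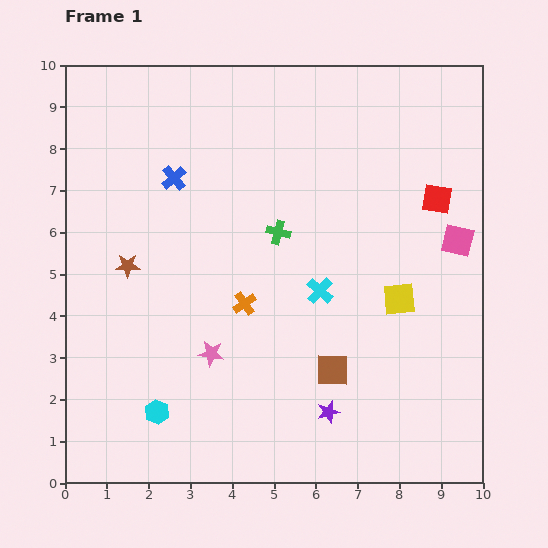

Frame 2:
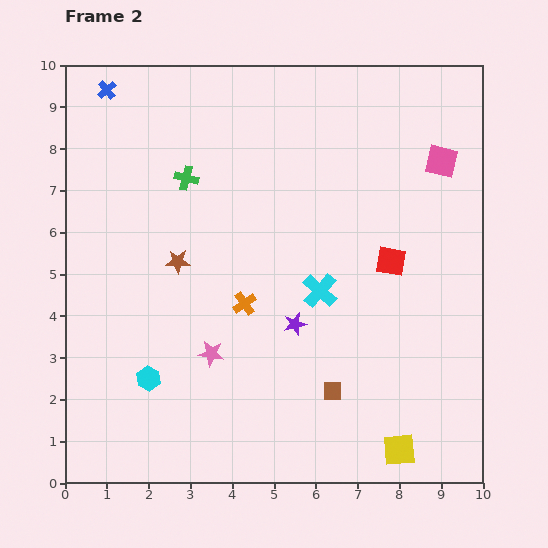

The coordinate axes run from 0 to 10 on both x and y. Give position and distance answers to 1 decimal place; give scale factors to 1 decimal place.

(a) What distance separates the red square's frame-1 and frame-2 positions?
1.9

The red square moved from (8.9, 6.8) to (7.8, 5.3), a distance of √(1.1² + 1.5²) ≈ 1.9.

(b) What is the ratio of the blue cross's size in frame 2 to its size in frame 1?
0.7×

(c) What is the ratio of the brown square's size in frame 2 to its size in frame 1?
0.6×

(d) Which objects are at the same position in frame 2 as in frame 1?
the orange cross, the pink star, the cyan cross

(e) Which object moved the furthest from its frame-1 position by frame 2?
the yellow square

(moved 3.6; next 2.6)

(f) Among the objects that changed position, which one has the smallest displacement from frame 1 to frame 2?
the brown square

(moved 0.5)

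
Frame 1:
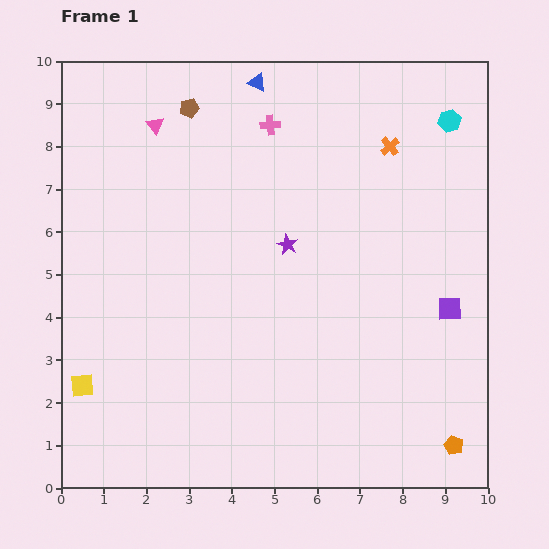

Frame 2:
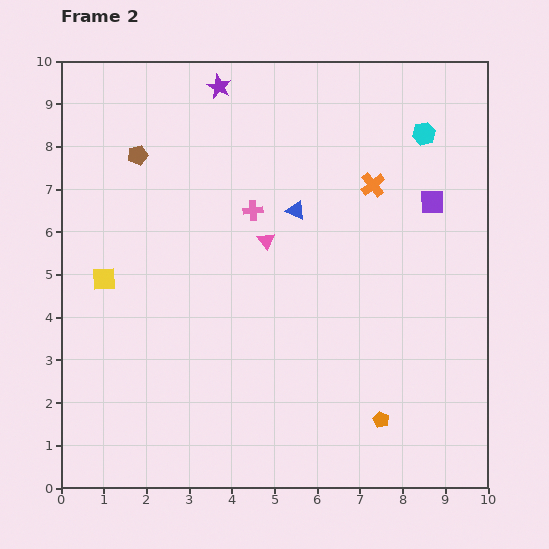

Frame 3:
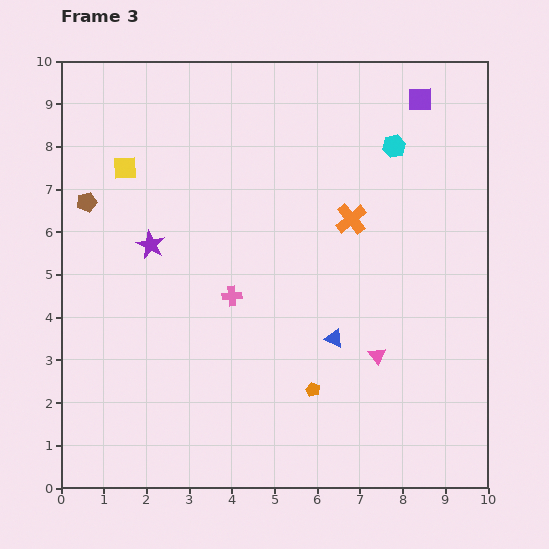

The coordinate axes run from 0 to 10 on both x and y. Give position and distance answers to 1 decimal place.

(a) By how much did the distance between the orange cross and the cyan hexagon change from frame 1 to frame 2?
+0.2

Distance in frame 1: 1.5. Distance in frame 2: 1.7.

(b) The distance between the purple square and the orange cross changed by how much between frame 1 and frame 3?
-0.8

Distance in frame 1: 4.0. Distance in frame 3: 3.2.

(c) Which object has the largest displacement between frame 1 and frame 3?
the pink triangle

(moved 7.5; next 6.3)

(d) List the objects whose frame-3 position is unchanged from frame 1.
none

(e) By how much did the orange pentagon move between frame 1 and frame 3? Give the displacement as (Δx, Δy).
(-3.3, 1.3)

The orange pentagon was at (9.2, 1.0) in frame 1 and (5.9, 2.3) in frame 3.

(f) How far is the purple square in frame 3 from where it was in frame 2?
2.4

The purple square moved from (8.7, 6.7) to (8.4, 9.1), a distance of √(0.3² + 2.4²) ≈ 2.4.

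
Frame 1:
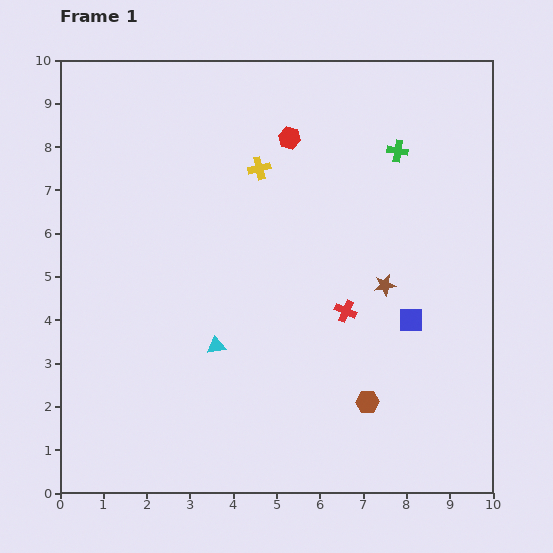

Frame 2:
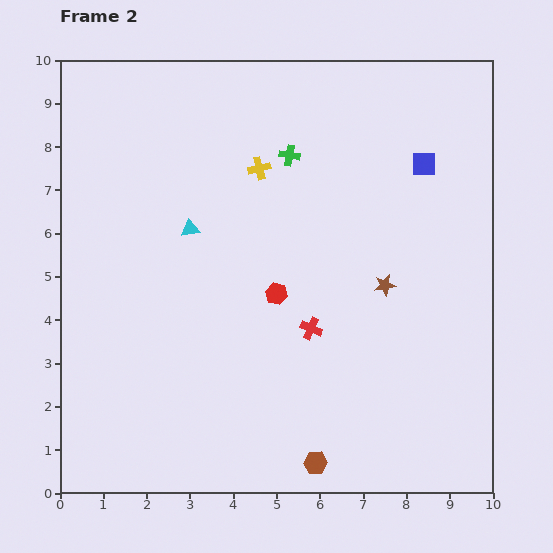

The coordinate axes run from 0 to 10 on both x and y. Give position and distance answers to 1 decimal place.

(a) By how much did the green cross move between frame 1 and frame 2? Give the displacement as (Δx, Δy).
(-2.5, -0.1)

The green cross was at (7.8, 7.9) in frame 1 and (5.3, 7.8) in frame 2.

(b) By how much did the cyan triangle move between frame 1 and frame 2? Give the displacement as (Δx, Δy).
(-0.6, 2.7)

The cyan triangle was at (3.6, 3.4) in frame 1 and (3.0, 6.1) in frame 2.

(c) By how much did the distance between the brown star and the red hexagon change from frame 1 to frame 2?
-1.5

Distance in frame 1: 4.0. Distance in frame 2: 2.5.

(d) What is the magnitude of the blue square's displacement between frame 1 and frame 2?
3.6

The blue square moved from (8.1, 4.0) to (8.4, 7.6), a distance of √(0.3² + 3.6²) ≈ 3.6.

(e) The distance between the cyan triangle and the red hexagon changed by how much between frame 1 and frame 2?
-2.6

Distance in frame 1: 5.1. Distance in frame 2: 2.5.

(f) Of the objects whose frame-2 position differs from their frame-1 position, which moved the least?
the red cross

(moved 0.9)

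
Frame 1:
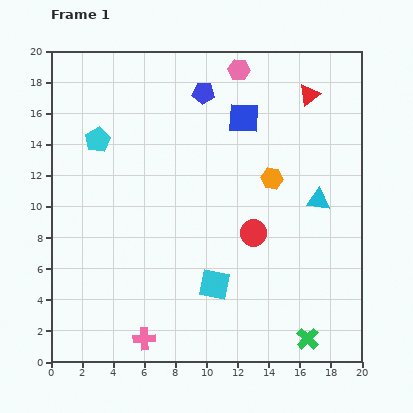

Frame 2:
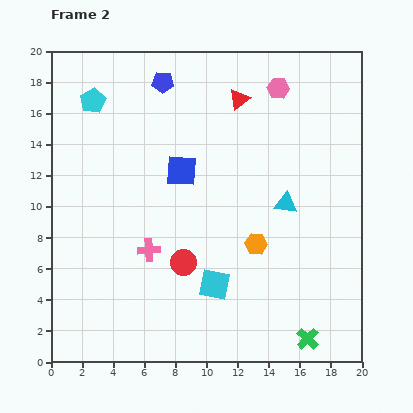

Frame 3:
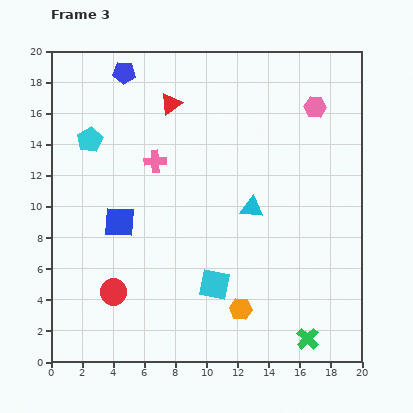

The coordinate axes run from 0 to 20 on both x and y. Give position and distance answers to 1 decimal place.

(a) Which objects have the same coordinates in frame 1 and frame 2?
the green cross, the cyan square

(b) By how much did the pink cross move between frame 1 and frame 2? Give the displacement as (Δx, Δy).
(0.3, 5.7)

The pink cross was at (6.0, 1.5) in frame 1 and (6.3, 7.2) in frame 2.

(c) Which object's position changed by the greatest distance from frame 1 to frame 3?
the pink cross

(moved 11.4; next 10.4)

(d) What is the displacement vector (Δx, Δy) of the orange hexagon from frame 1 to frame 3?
(-2.0, -8.4)

The orange hexagon was at (14.2, 11.8) in frame 1 and (12.2, 3.4) in frame 3.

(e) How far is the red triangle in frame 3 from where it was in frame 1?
8.9

The red triangle moved from (16.6, 17.2) to (7.7, 16.6), a distance of √(8.9² + 0.6²) ≈ 8.9.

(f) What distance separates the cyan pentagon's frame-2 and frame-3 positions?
2.5

The cyan pentagon moved from (2.7, 16.8) to (2.5, 14.3), a distance of √(0.2² + 2.5²) ≈ 2.5.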